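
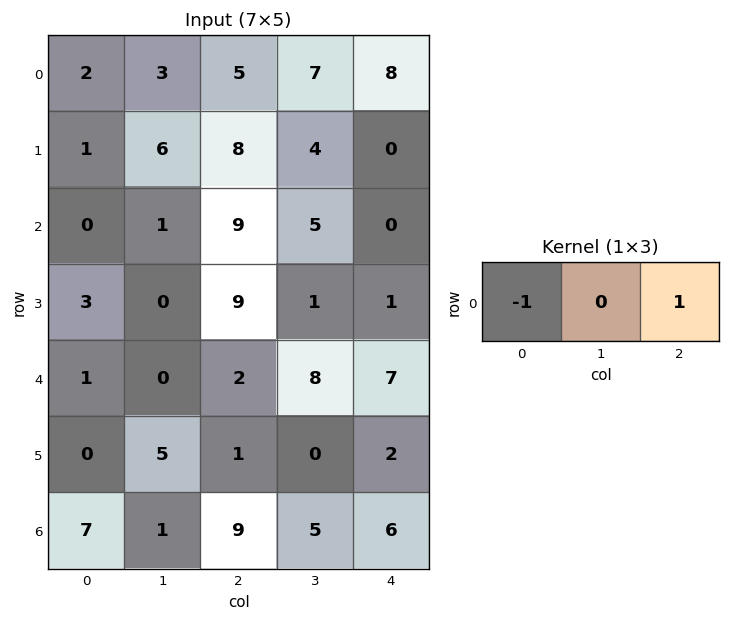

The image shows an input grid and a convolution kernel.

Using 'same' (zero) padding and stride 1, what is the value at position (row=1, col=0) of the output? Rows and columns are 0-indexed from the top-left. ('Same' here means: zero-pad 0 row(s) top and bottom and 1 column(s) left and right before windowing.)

6

The receptive field on the zero-padded input at this output position is [0 1 6]. Elementwise product with the kernel and sum: 0·-1 + 6·1.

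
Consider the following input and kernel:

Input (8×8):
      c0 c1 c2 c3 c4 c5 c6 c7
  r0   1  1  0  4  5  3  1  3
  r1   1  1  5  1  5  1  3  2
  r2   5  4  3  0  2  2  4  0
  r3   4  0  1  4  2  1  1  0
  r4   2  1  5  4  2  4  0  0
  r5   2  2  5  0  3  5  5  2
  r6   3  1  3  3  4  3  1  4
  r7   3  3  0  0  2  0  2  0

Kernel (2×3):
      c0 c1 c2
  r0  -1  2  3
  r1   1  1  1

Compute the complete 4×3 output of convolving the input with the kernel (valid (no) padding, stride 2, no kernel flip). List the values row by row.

Output[0,0]: The receptive field on the input at this output position is [1 1 0 / 1 1 5]. Elementwise product with the kernel and sum: 1·-1 + 1·2 + 0·3 + 1·1 + 1·1 + 5·1.

8 34 13
17 10 18
24 17 19
14 17 9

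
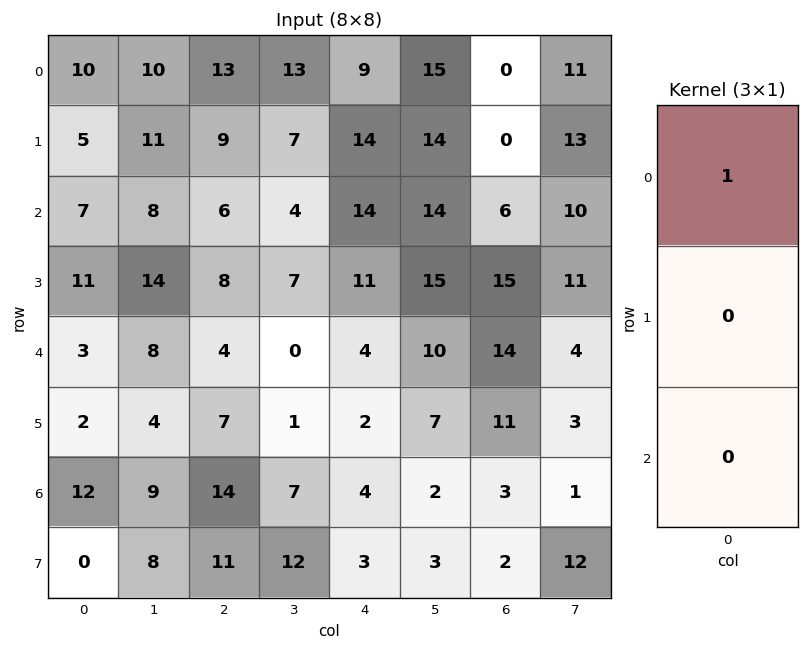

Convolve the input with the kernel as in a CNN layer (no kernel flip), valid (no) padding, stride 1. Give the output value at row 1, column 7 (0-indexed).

The receptive field on the input at this output position is [13 / 10 / 11]. Elementwise product with the kernel and sum: 13·1.

13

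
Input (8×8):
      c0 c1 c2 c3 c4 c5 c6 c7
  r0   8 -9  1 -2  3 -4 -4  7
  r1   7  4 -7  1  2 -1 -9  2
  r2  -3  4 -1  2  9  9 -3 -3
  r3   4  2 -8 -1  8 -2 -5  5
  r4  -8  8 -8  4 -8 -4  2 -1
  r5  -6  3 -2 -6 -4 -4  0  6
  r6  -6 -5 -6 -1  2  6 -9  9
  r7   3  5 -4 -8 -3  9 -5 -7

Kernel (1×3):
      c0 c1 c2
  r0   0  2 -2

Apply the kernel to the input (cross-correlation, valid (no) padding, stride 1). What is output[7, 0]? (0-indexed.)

18

The receptive field on the input at this output position is [3 5 -4]. Elementwise product with the kernel and sum: 5·2 + -4·-2.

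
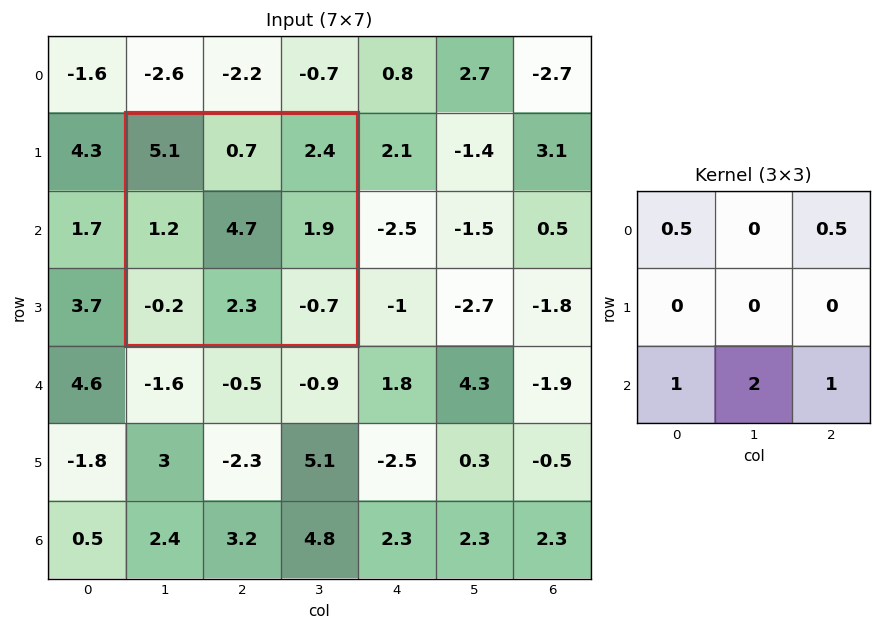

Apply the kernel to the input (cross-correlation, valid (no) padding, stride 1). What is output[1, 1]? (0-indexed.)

The receptive field on the input at this output position is [5.1 0.7 2.4 / 1.2 4.7 1.9 / -0.2 2.3 -0.7]. Elementwise product with the kernel and sum: 5.1·0.5 + 2.4·0.5 + -0.2·1 + 2.3·2 + -0.7·1.

7.45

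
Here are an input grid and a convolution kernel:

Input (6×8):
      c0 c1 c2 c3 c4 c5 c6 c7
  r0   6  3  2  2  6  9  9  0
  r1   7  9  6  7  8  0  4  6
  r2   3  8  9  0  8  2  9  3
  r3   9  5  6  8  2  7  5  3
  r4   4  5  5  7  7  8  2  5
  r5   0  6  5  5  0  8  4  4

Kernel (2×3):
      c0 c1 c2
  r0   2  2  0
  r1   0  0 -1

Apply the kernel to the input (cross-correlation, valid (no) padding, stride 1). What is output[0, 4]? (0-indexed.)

The receptive field on the input at this output position is [6 9 9 / 8 0 4]. Elementwise product with the kernel and sum: 6·2 + 9·2 + 4·-1.

26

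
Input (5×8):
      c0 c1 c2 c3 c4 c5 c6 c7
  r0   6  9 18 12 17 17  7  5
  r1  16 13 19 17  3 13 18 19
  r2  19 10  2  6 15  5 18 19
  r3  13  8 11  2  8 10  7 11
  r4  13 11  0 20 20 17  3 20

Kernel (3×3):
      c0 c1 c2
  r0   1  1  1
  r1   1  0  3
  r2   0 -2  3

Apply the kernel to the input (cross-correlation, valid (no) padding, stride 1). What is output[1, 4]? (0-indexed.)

The receptive field on the input at this output position is [3 13 18 / 15 5 18 / 8 10 7]. Elementwise product with the kernel and sum: 3·1 + 13·1 + 18·1 + 15·1 + 18·3 + 10·-2 + 7·3.

104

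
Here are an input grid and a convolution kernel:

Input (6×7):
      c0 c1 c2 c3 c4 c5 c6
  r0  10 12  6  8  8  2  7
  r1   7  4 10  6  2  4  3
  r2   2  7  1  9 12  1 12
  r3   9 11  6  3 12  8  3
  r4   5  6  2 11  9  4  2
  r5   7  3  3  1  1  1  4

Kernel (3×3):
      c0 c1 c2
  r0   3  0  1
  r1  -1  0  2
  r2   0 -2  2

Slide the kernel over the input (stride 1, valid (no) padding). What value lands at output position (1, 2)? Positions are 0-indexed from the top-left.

73

The receptive field on the input at this output position is [10 6 2 / 1 9 12 / 6 3 12]. Elementwise product with the kernel and sum: 10·3 + 2·1 + 1·-1 + 12·2 + 3·-2 + 12·2.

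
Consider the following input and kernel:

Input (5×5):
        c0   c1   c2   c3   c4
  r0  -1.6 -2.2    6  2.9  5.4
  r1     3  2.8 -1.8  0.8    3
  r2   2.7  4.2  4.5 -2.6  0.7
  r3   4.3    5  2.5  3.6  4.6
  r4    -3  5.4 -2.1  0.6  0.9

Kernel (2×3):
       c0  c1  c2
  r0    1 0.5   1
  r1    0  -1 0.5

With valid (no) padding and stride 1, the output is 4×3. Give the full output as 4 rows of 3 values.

Output[0,0]: The receptive field on the input at this output position is [-1.6 -2.2 6 / 3 2.8 -1.8]. Elementwise product with the kernel and sum: -1.6·1 + -2.2·0.5 + 6·1 + 2.8·-1 + -1.8·0.5.
Output[0,1]: The receptive field on the input at this output position is [-2.2 6 2.9 / 2.8 -1.8 0.8]. Elementwise product with the kernel and sum: -2.2·1 + 6·0.5 + 2.9·1 + -1.8·-1 + 0.8·0.5.

-0.4 5.9 13.55
0.65 -3.1 4.55
5.55 3.15 2.6
2.85 12.25 8.75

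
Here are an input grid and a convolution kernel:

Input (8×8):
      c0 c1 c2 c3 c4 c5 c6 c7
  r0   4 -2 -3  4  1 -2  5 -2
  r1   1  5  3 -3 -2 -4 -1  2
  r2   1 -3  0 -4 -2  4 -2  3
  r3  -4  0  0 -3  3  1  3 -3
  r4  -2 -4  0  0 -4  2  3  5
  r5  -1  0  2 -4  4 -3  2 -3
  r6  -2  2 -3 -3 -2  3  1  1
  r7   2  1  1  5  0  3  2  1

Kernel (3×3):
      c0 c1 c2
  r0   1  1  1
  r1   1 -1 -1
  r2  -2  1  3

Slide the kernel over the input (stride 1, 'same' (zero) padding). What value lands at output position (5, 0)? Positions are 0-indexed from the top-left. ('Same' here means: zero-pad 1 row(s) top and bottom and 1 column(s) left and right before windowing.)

-1

The receptive field on the zero-padded input at this output position is [0 -2 -4 / 0 -1 0 / 0 -2 2]. Elementwise product with the kernel and sum: 0·1 + -2·1 + -4·1 + 0·1 + -1·-1 + 0·-1 + 0·-2 + -2·1 + 2·3.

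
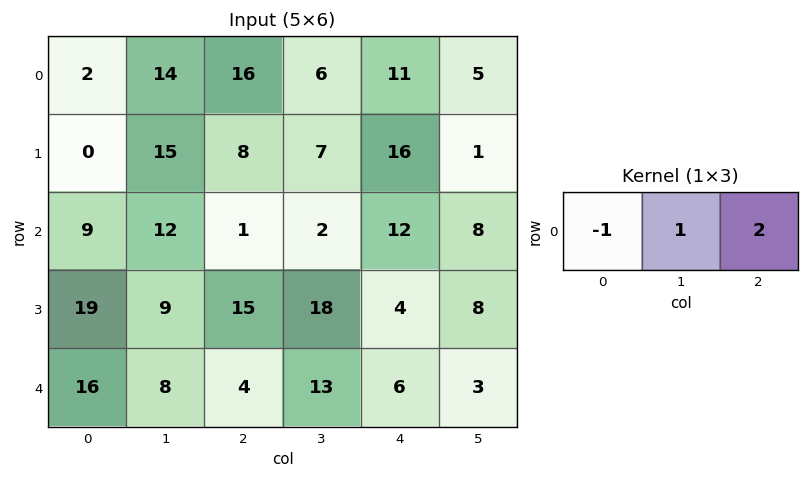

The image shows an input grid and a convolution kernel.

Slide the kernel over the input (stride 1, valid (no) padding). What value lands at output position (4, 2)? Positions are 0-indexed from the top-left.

21

The receptive field on the input at this output position is [4 13 6]. Elementwise product with the kernel and sum: 4·-1 + 13·1 + 6·2.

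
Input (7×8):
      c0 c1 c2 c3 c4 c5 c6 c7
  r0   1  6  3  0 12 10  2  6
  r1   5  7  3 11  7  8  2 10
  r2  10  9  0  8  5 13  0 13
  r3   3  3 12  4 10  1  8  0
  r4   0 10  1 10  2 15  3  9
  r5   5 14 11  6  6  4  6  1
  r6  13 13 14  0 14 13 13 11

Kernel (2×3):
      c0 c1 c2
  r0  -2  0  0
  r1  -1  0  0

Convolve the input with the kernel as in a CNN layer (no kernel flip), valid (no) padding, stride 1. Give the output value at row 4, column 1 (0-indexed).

The receptive field on the input at this output position is [10 1 10 / 14 11 6]. Elementwise product with the kernel and sum: 10·-2 + 14·-1.

-34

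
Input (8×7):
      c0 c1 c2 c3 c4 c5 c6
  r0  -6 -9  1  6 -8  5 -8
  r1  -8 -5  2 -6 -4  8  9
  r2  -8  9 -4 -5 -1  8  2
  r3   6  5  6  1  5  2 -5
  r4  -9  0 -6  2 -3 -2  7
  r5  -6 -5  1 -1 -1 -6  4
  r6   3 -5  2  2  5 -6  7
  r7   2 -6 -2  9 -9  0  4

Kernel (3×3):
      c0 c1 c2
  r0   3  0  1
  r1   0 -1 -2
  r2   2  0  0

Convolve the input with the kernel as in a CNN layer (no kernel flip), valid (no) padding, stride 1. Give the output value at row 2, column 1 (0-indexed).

The receptive field on the input at this output position is [9 -4 -5 / 5 6 1 / 0 -6 2]. Elementwise product with the kernel and sum: 9·3 + -5·1 + 6·-1 + 1·-2 + 0·2.

14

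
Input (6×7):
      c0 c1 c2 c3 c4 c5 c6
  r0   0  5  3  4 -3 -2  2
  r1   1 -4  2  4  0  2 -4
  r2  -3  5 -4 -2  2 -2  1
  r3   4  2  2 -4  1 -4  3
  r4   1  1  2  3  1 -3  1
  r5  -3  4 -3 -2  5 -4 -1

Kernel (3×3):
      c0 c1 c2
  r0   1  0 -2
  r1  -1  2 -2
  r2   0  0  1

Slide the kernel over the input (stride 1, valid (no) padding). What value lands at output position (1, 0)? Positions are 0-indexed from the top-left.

20

The receptive field on the input at this output position is [1 -4 2 / -3 5 -4 / 4 2 2]. Elementwise product with the kernel and sum: 1·1 + 2·-2 + -3·-1 + 5·2 + -4·-2 + 2·1.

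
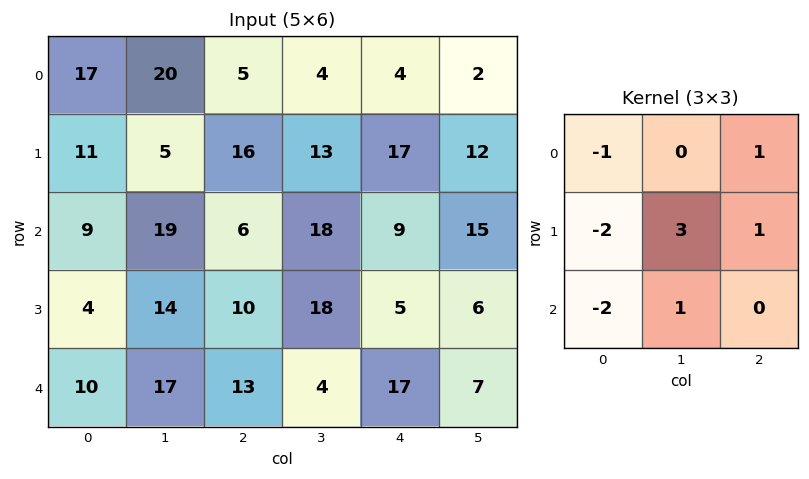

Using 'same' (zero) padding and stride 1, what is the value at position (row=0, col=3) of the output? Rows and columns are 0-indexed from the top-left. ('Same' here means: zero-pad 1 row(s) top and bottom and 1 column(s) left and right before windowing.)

-13

The receptive field on the zero-padded input at this output position is [0 0 0 / 5 4 4 / 16 13 17]. Elementwise product with the kernel and sum: 0·-1 + 0·1 + 5·-2 + 4·3 + 4·1 + 16·-2 + 13·1.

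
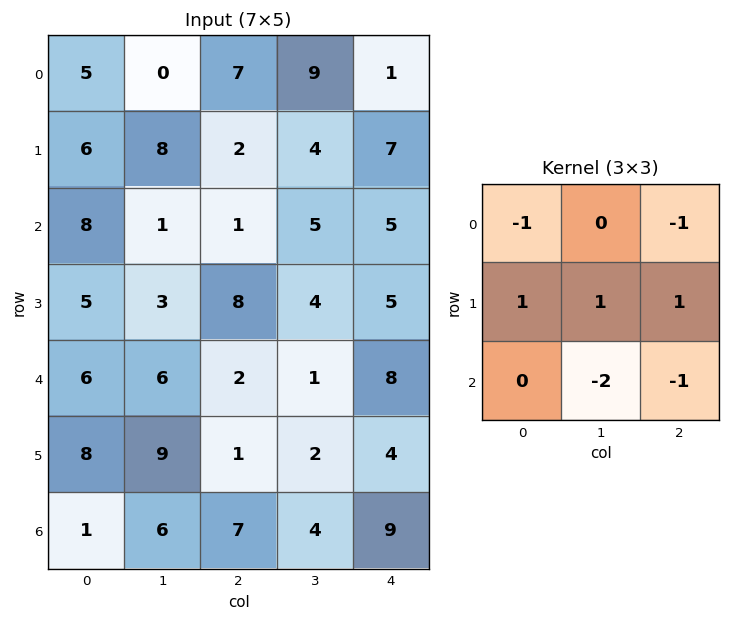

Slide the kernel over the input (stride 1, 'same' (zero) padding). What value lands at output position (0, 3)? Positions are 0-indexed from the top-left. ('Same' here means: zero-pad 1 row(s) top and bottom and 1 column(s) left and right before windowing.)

The receptive field on the zero-padded input at this output position is [0 0 0 / 7 9 1 / 2 4 7]. Elementwise product with the kernel and sum: 0·-1 + 0·-1 + 7·1 + 9·1 + 1·1 + 4·-2 + 7·-1.

2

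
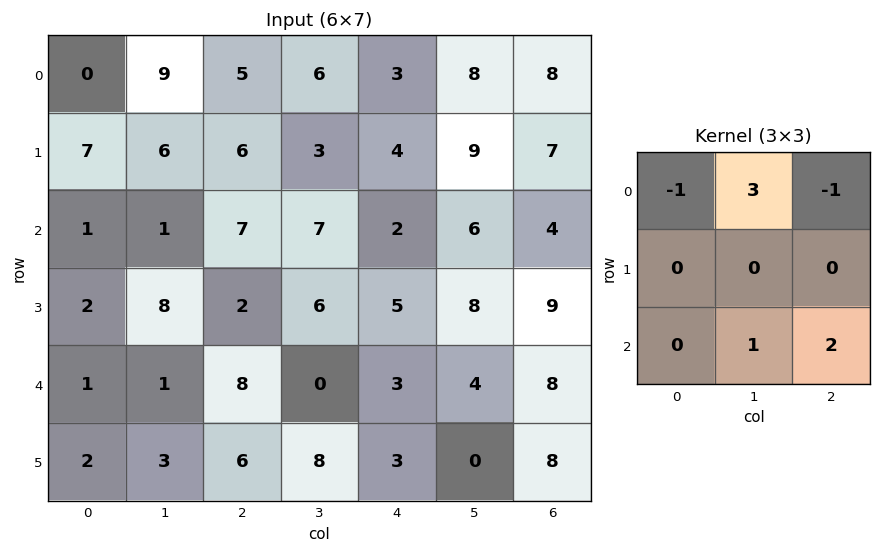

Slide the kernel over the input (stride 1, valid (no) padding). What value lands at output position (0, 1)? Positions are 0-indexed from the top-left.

21

The receptive field on the input at this output position is [9 5 6 / 6 6 3 / 1 7 7]. Elementwise product with the kernel and sum: 9·-1 + 5·3 + 6·-1 + 7·1 + 7·2.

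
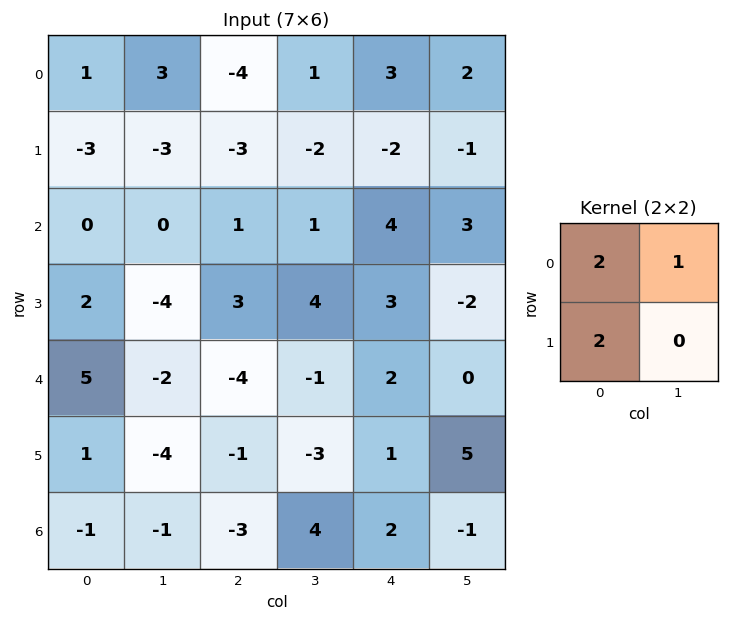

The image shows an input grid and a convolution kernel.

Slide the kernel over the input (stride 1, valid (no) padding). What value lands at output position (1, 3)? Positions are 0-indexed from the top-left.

-4

The receptive field on the input at this output position is [-2 -2 / 1 4]. Elementwise product with the kernel and sum: -2·2 + -2·1 + 1·2.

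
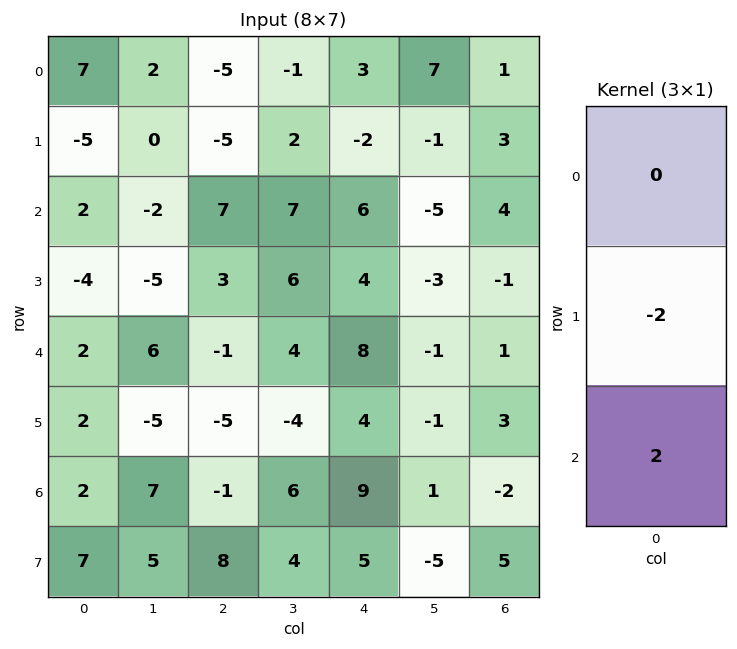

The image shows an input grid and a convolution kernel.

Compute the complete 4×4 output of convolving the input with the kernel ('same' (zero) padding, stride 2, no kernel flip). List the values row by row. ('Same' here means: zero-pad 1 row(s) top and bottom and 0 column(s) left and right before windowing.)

-24 0 -10 4
-12 -8 -4 -10
0 -8 -8 4
10 18 -8 14

Output[0,0]: The receptive field on the zero-padded input at this output position is [0 / 7 / -5]. Elementwise product with the kernel and sum: 7·-2 + -5·2.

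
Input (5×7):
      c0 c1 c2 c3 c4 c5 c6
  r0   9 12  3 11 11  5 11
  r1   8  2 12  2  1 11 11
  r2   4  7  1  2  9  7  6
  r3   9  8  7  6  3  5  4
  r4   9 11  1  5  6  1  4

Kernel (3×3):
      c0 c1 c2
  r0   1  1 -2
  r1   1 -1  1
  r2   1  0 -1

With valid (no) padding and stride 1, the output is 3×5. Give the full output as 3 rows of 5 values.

36 -10 -5 19 -2
-14 20 24 -18 -3
25 17 -16 9 8

Output[0,0]: The receptive field on the input at this output position is [9 12 3 / 8 2 12 / 4 7 1]. Elementwise product with the kernel and sum: 9·1 + 12·1 + 3·-2 + 8·1 + 2·-1 + 12·1 + 4·1 + 1·-1.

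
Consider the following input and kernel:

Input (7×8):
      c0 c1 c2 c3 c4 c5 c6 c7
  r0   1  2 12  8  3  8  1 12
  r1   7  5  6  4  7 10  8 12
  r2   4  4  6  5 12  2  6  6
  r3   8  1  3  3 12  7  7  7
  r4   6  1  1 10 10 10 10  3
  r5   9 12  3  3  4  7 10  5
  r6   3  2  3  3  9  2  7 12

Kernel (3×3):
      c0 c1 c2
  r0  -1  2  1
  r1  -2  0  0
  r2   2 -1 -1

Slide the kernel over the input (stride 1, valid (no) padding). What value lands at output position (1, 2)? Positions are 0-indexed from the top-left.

-12

The receptive field on the input at this output position is [6 4 7 / 6 5 12 / 3 3 12]. Elementwise product with the kernel and sum: 6·-1 + 4·2 + 7·1 + 6·-2 + 3·2 + 3·-1 + 12·-1.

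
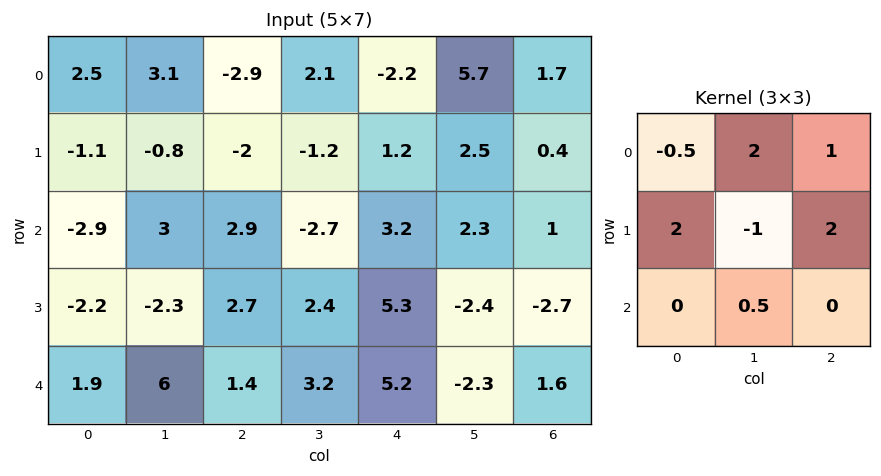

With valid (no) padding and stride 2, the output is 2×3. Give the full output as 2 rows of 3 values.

Output[0,0]: The receptive field on the input at this output position is [2.5 3.1 -2.9 / -1.1 -0.8 -2 / -2.9 3 2.9]. Elementwise product with the kernel and sum: 2.5·-0.5 + 3.1·2 + -2.9·1 + -1.1·2 + -0.8·-1 + -2·2 + 3·0.5.
Output[0,1]: The receptive field on the input at this output position is [-2.9 2.1 -2.2 / -2 -1.2 1.2 / 2.9 -2.7 3.2]. Elementwise product with the kernel and sum: -2.9·-0.5 + 2.1·2 + -2.2·1 + -2·2 + -1.2·-1 + 1.2·2 + -2.7·0.5.

-1.85 1.7 16.05
16.65 11.55 10.45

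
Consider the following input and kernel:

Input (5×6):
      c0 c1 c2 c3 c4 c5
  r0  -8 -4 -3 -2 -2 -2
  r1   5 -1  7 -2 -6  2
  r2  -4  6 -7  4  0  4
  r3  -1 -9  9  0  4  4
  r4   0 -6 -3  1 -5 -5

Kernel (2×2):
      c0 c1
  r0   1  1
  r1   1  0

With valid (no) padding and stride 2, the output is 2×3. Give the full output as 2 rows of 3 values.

-7 2 -10
1 6 8

Output[0,0]: The receptive field on the input at this output position is [-8 -4 / 5 -1]. Elementwise product with the kernel and sum: -8·1 + -4·1 + 5·1.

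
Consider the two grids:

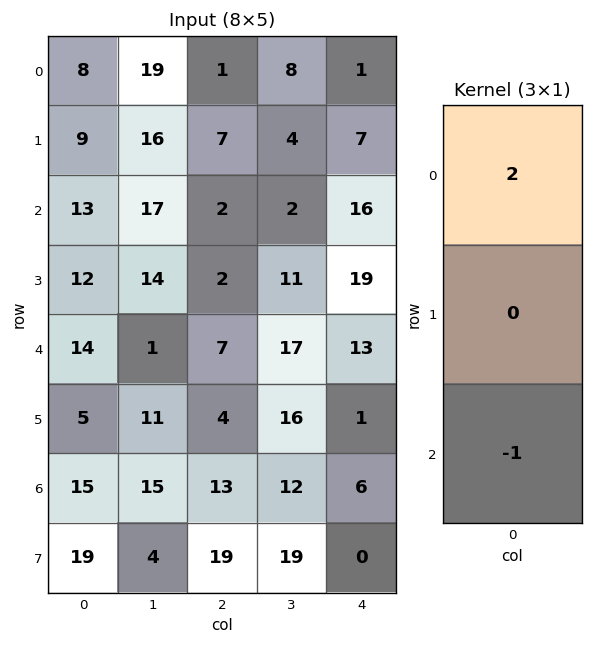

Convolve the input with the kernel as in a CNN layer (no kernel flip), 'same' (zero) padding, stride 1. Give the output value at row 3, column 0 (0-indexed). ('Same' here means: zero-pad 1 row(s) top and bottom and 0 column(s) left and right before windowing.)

The receptive field on the zero-padded input at this output position is [13 / 12 / 14]. Elementwise product with the kernel and sum: 13·2 + 14·-1.

12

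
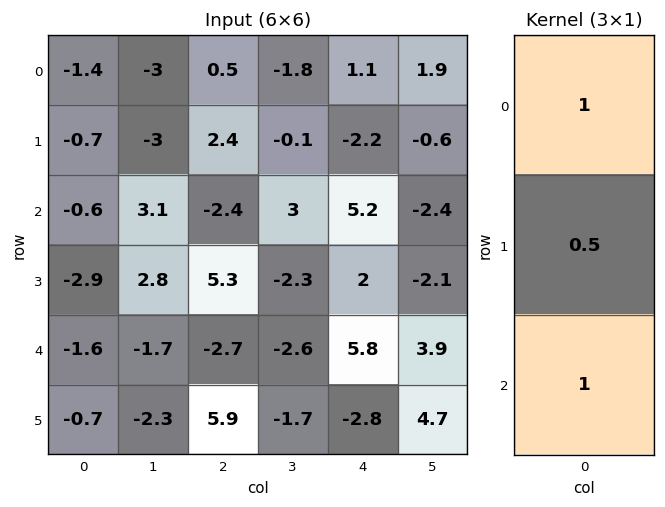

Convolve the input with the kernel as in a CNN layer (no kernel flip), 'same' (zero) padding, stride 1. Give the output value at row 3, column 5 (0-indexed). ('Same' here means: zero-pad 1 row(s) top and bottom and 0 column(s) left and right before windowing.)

0.45

The receptive field on the zero-padded input at this output position is [-2.4 / -2.1 / 3.9]. Elementwise product with the kernel and sum: -2.4·1 + -2.1·0.5 + 3.9·1.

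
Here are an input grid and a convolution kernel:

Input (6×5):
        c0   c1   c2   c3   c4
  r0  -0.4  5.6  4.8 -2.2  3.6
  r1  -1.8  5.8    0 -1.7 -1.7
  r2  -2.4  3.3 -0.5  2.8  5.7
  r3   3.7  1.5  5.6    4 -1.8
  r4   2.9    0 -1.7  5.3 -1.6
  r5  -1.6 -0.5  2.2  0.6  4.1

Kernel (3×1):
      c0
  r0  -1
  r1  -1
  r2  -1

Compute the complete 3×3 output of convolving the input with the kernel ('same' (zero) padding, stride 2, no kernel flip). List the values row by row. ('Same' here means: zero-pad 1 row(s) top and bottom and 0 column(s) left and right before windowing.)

Output[0,0]: The receptive field on the zero-padded input at this output position is [0 / -0.4 / -1.8]. Elementwise product with the kernel and sum: 0·-1 + -0.4·-1 + -1.8·-1.

2.2 -4.8 -1.9
0.5 -5.1 -2.2
-5 -6.1 -0.7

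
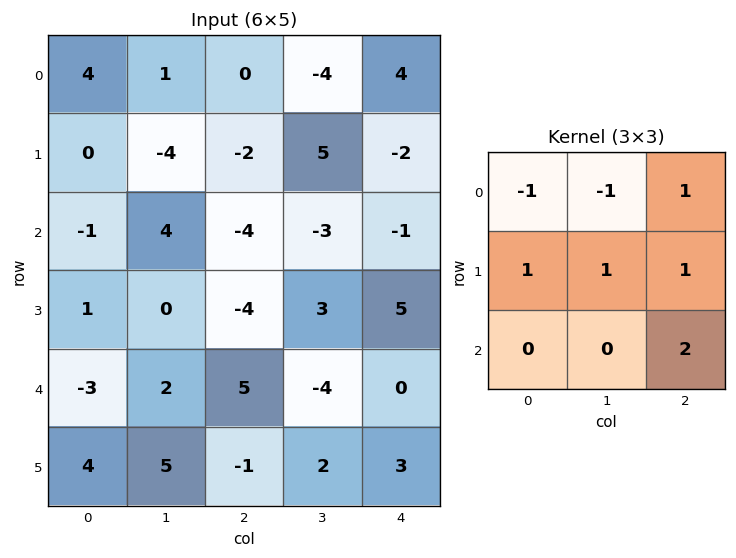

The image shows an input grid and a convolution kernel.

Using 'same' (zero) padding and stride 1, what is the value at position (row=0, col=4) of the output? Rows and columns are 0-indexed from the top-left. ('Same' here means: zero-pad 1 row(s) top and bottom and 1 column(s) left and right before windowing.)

0

The receptive field on the zero-padded input at this output position is [0 0 0 / -4 4 0 / 5 -2 0]. Elementwise product with the kernel and sum: 0·-1 + 0·-1 + 0·1 + -4·1 + 4·1 + 0·1 + 0·2.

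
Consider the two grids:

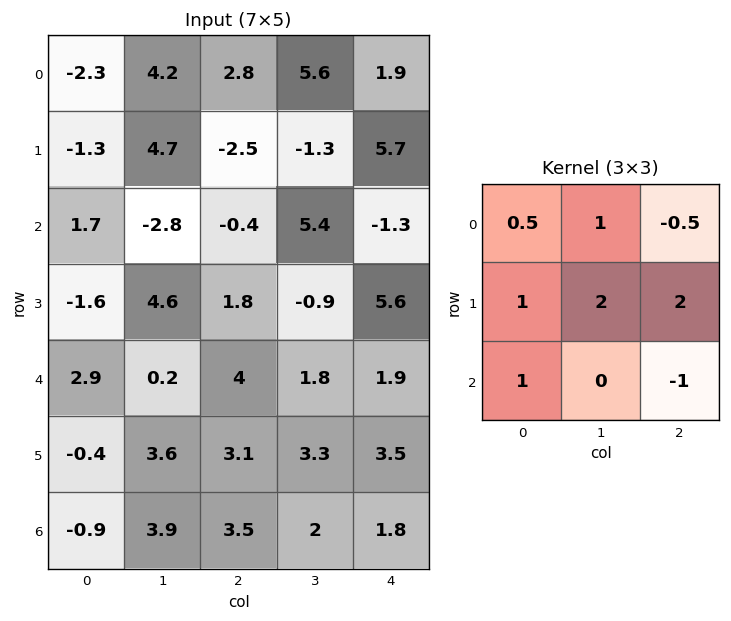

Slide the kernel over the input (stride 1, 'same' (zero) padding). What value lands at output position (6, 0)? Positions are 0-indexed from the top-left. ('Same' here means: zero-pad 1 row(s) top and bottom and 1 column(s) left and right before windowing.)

3.8

The receptive field on the zero-padded input at this output position is [0 -0.4 3.6 / 0 -0.9 3.9 / 0 0 0]. Elementwise product with the kernel and sum: 0·0.5 + -0.4·1 + 3.6·-0.5 + 0·1 + -0.9·2 + 3.9·2 + 0·1 + 0·-1.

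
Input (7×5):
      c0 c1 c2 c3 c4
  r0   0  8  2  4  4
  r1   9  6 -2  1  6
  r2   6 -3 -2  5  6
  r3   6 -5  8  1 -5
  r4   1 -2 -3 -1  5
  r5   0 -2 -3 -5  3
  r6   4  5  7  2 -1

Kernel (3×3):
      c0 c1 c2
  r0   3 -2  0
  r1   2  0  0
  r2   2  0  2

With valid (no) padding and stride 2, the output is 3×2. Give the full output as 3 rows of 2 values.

Output[0,0]: The receptive field on the input at this output position is [0 8 2 / 9 6 -2 / 6 -3 -2]. Elementwise product with the kernel and sum: 0·3 + 8·-2 + 9·2 + 6·2 + -2·2.
Output[0,1]: The receptive field on the input at this output position is [2 4 4 / -2 1 6 / -2 5 6]. Elementwise product with the kernel and sum: 2·3 + 4·-2 + -2·2 + -2·2 + 6·2.

10 2
32 4
29 -1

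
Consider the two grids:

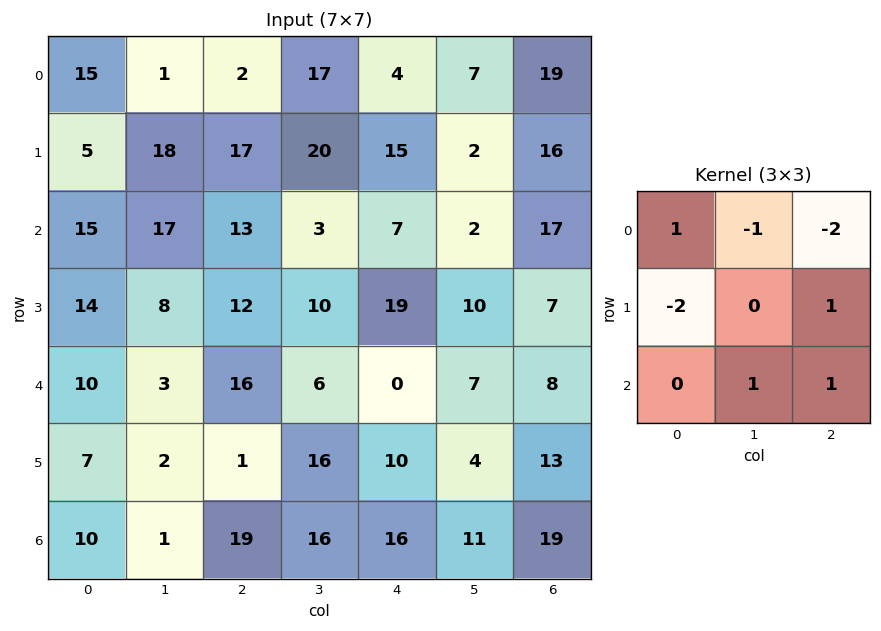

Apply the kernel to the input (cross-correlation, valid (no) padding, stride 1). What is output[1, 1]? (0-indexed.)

-48

The receptive field on the input at this output position is [18 17 20 / 17 13 3 / 8 12 10]. Elementwise product with the kernel and sum: 18·1 + 17·-1 + 20·-2 + 17·-2 + 3·1 + 12·1 + 10·1.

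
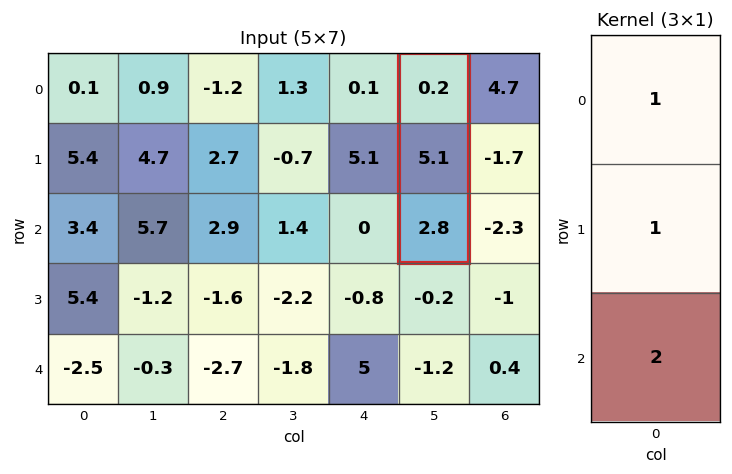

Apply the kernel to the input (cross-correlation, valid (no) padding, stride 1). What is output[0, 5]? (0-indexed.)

10.9

The receptive field on the input at this output position is [0.2 / 5.1 / 2.8]. Elementwise product with the kernel and sum: 0.2·1 + 5.1·1 + 2.8·2.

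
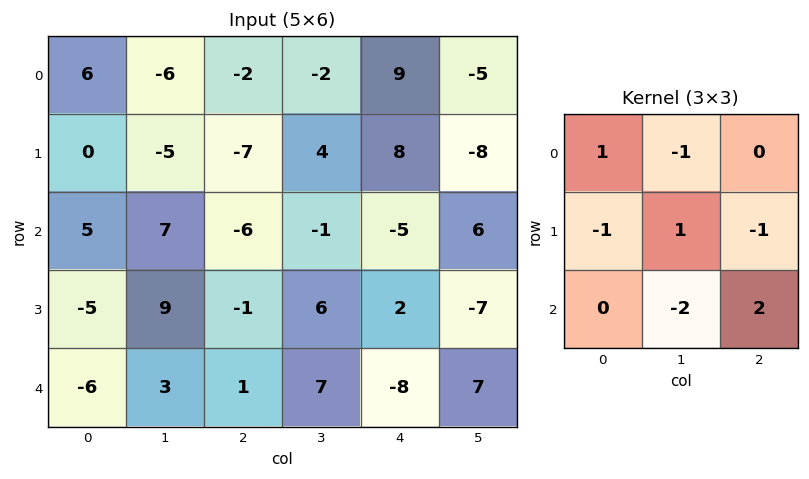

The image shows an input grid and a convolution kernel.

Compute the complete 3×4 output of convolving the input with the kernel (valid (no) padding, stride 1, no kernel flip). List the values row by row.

-12 0 -5 23
-7 4 -9 -32
9 9 -30 37

Output[0,0]: The receptive field on the input at this output position is [6 -6 -2 / 0 -5 -7 / 5 7 -6]. Elementwise product with the kernel and sum: 6·1 + -6·-1 + 0·-1 + -5·1 + -7·-1 + 7·-2 + -6·2.
Output[0,1]: The receptive field on the input at this output position is [-6 -2 -2 / -5 -7 4 / 7 -6 -1]. Elementwise product with the kernel and sum: -6·1 + -2·-1 + -5·-1 + -7·1 + 4·-1 + -6·-2 + -1·2.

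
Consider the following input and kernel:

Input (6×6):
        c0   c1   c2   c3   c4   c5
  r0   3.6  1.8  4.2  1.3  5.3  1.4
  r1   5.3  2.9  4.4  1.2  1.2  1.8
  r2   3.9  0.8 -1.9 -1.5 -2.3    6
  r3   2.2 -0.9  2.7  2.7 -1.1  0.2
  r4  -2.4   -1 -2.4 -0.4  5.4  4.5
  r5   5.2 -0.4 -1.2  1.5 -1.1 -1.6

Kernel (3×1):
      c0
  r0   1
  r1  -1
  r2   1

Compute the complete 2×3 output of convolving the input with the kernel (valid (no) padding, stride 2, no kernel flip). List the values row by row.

Output[0,0]: The receptive field on the input at this output position is [3.6 / 5.3 / 3.9]. Elementwise product with the kernel and sum: 3.6·1 + 5.3·-1 + 3.9·1.

2.2 -2.1 1.8
-0.7 -7 4.2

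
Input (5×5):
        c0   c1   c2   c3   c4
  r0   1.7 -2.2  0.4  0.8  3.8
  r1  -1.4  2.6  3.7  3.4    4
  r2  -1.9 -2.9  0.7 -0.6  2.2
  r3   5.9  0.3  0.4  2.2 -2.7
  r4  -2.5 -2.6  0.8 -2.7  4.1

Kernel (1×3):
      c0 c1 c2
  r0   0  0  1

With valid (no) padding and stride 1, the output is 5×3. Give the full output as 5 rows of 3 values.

Output[0,0]: The receptive field on the input at this output position is [1.7 -2.2 0.4]. Elementwise product with the kernel and sum: 0.4·1.

0.4 0.8 3.8
3.7 3.4 4
0.7 -0.6 2.2
0.4 2.2 -2.7
0.8 -2.7 4.1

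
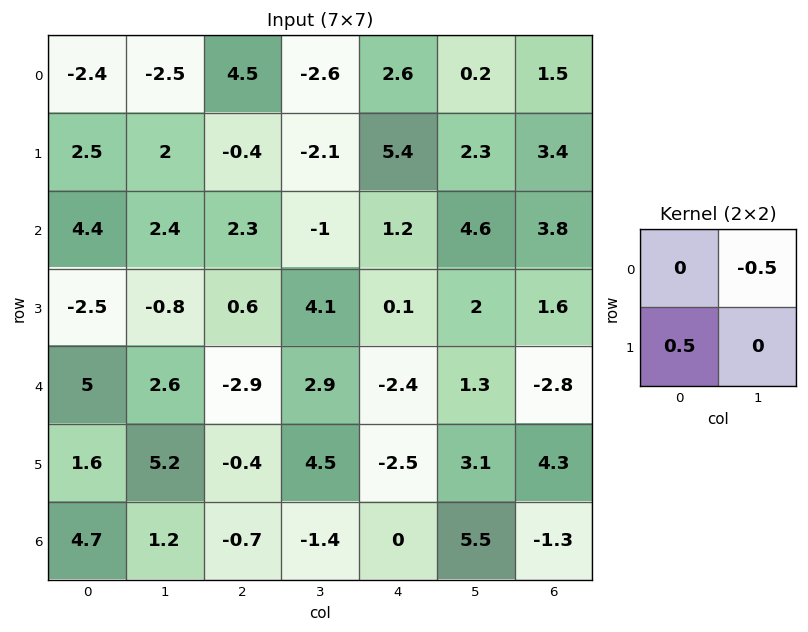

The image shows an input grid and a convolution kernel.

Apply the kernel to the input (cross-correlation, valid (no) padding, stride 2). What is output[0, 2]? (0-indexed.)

The receptive field on the input at this output position is [2.6 0.2 / 5.4 2.3]. Elementwise product with the kernel and sum: 0.2·-0.5 + 5.4·0.5.

2.6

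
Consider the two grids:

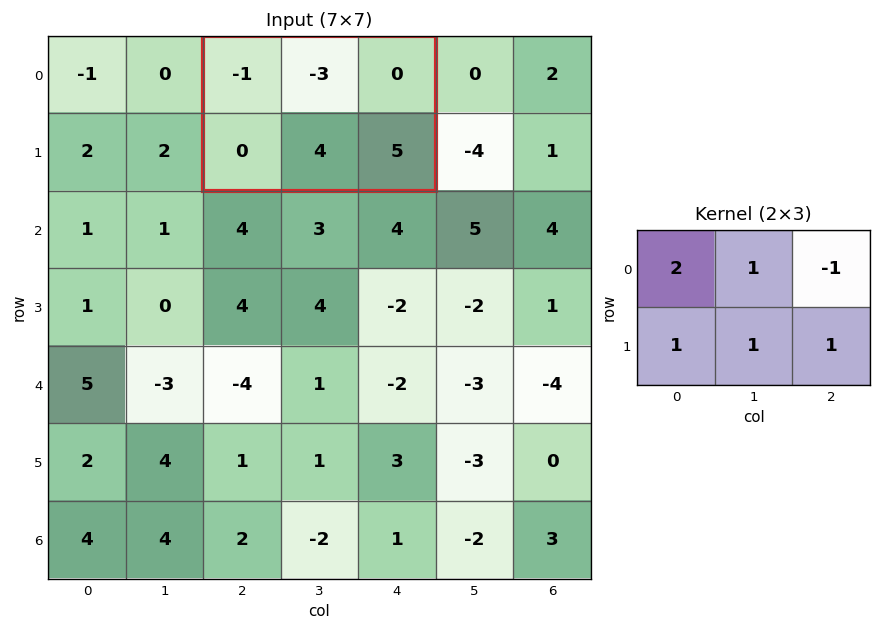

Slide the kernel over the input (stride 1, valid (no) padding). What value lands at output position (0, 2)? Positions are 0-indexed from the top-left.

The receptive field on the input at this output position is [-1 -3 0 / 0 4 5]. Elementwise product with the kernel and sum: -1·2 + -3·1 + 0·-1 + 0·1 + 4·1 + 5·1.

4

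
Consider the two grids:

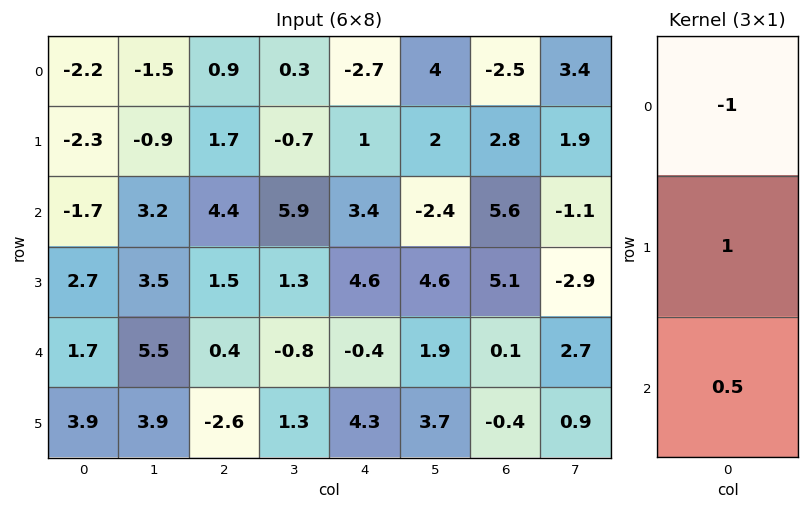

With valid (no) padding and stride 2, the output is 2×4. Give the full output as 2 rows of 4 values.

Output[0,0]: The receptive field on the input at this output position is [-2.2 / -2.3 / -1.7]. Elementwise product with the kernel and sum: -2.2·-1 + -2.3·1 + -1.7·0.5.
Output[0,1]: The receptive field on the input at this output position is [0.9 / 1.7 / 4.4]. Elementwise product with the kernel and sum: 0.9·-1 + 1.7·1 + 4.4·0.5.

-0.95 3 5.4 8.1
5.25 -2.7 1 -0.45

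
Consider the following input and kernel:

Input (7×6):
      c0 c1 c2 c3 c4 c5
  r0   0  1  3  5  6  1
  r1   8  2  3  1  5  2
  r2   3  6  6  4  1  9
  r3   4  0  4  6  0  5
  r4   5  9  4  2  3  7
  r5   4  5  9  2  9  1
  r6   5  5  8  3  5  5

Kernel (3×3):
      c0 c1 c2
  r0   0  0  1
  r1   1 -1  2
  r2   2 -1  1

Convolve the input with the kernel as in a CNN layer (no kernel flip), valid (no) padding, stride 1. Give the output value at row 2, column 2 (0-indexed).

The receptive field on the input at this output position is [6 4 1 / 4 6 0 / 4 2 3]. Elementwise product with the kernel and sum: 1·1 + 4·1 + 6·-1 + 0·2 + 4·2 + 2·-1 + 3·1.

8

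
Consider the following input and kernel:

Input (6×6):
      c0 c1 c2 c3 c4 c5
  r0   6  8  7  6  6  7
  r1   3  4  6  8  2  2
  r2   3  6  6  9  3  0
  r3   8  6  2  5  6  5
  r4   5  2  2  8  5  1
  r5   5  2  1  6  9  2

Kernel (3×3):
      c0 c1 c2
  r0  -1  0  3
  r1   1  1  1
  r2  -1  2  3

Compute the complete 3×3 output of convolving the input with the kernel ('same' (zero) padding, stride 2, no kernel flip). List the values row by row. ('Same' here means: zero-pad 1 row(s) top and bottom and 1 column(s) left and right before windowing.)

Output[0,0]: The receptive field on the zero-padded input at this output position is [0 0 0 / 0 6 8 / 0 3 4]. Elementwise product with the kernel and sum: 0·-1 + 0·3 + 0·1 + 6·1 + 8·1 + 0·-1 + 3·2 + 4·3.
Output[0,1]: The receptive field on the zero-padded input at this output position is [0 0 0 / 8 7 6 / 4 6 8]. Elementwise product with the kernel and sum: 0·-1 + 0·3 + 8·1 + 7·1 + 6·1 + 4·-1 + 6·2 + 8·3.

32 53 21
55 54 32
41 39 42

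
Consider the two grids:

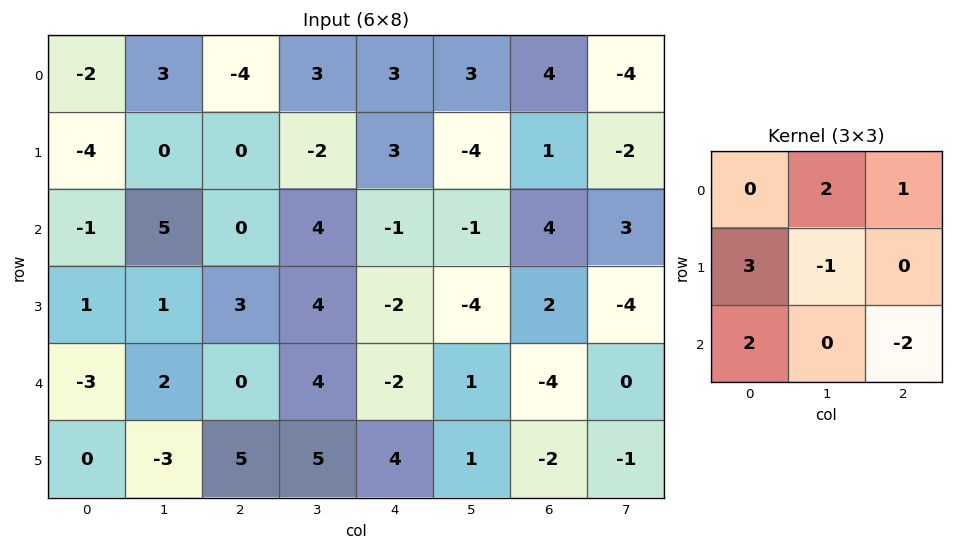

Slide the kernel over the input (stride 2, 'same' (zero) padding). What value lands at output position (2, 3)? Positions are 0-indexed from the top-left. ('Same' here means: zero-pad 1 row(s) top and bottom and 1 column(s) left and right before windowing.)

11

The receptive field on the zero-padded input at this output position is [-4 2 -4 / 1 -4 0 / 1 -2 -1]. Elementwise product with the kernel and sum: 2·2 + -4·1 + 1·3 + -4·-1 + 1·2 + -1·-2.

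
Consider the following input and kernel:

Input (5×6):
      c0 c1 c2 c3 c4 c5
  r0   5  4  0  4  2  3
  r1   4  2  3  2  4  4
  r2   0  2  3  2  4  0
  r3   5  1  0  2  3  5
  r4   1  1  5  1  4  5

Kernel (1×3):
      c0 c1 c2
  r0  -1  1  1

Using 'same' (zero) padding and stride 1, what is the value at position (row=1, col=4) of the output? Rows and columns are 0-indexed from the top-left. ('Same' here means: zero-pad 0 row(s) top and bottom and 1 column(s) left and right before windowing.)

The receptive field on the zero-padded input at this output position is [2 4 4]. Elementwise product with the kernel and sum: 2·-1 + 4·1 + 4·1.

6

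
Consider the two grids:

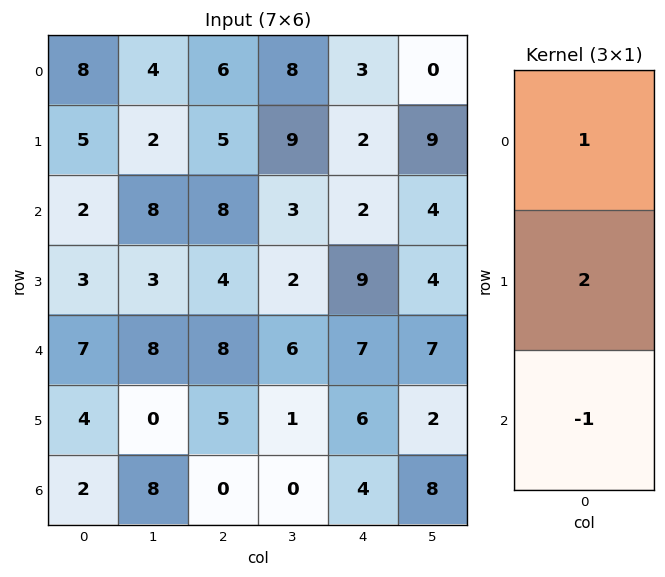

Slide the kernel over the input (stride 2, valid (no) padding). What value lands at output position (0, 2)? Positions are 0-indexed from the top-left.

The receptive field on the input at this output position is [3 / 2 / 2]. Elementwise product with the kernel and sum: 3·1 + 2·2 + 2·-1.

5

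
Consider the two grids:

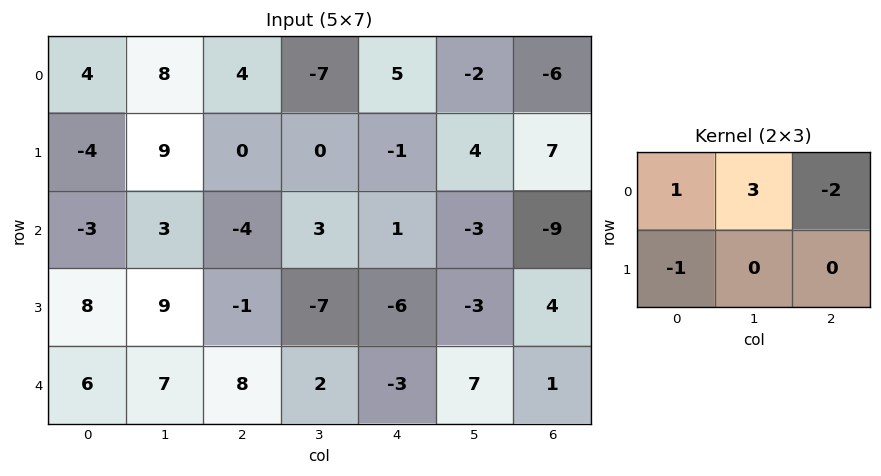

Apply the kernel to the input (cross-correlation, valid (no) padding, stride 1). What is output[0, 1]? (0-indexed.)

25

The receptive field on the input at this output position is [8 4 -7 / 9 0 0]. Elementwise product with the kernel and sum: 8·1 + 4·3 + -7·-2 + 9·-1.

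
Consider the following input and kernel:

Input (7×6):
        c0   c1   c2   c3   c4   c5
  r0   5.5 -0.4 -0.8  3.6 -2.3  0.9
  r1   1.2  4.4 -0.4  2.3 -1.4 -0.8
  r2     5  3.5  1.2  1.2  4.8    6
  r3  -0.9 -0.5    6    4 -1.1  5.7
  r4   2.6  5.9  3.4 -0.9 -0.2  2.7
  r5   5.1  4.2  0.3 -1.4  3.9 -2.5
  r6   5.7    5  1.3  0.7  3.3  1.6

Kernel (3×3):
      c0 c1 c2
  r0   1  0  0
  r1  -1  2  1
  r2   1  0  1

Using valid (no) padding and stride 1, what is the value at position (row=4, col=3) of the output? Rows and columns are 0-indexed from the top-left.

The receptive field on the input at this output position is [-0.9 -0.2 2.7 / -1.4 3.9 -2.5 / 0.7 3.3 1.6]. Elementwise product with the kernel and sum: -0.9·1 + -1.4·-1 + 3.9·2 + -2.5·1 + 0.7·1 + 1.6·1.

8.1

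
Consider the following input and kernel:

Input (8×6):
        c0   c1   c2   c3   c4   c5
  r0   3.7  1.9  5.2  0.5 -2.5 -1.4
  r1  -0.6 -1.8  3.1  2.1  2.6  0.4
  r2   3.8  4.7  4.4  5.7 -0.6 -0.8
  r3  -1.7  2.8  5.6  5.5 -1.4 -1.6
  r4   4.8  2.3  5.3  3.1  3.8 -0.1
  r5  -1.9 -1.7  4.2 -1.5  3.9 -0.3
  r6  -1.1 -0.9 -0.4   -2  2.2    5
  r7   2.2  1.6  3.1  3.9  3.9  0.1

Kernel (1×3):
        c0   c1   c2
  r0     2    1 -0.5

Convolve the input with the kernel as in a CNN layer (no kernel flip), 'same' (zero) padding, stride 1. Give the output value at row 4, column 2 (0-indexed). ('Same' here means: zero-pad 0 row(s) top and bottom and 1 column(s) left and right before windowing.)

8.35

The receptive field on the zero-padded input at this output position is [2.3 5.3 3.1]. Elementwise product with the kernel and sum: 2.3·2 + 5.3·1 + 3.1·-0.5.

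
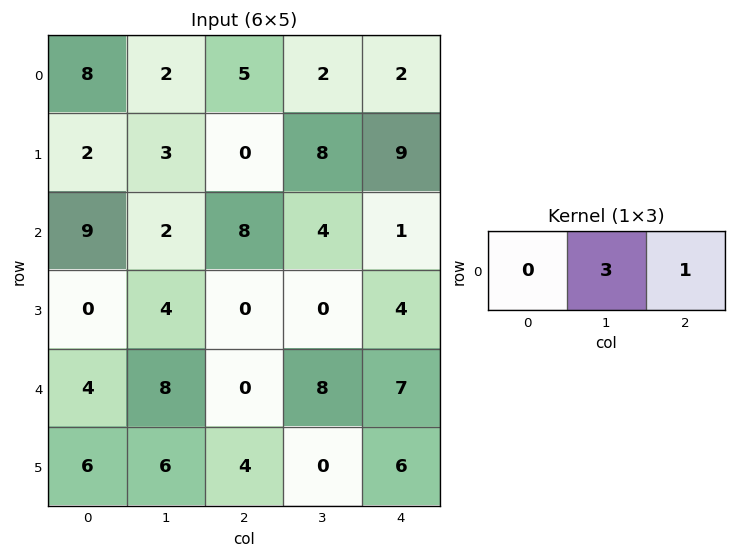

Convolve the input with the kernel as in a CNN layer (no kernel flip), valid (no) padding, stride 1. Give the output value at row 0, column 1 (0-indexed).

17

The receptive field on the input at this output position is [2 5 2]. Elementwise product with the kernel and sum: 5·3 + 2·1.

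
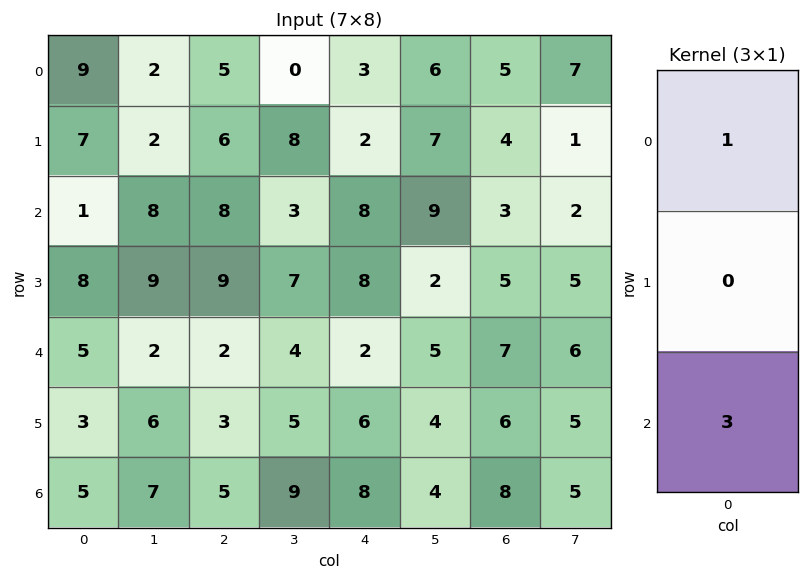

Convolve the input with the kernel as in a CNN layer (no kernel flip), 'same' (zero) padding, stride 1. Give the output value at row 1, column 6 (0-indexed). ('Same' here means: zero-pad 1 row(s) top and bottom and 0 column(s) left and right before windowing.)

The receptive field on the zero-padded input at this output position is [5 / 4 / 3]. Elementwise product with the kernel and sum: 5·1 + 3·3.

14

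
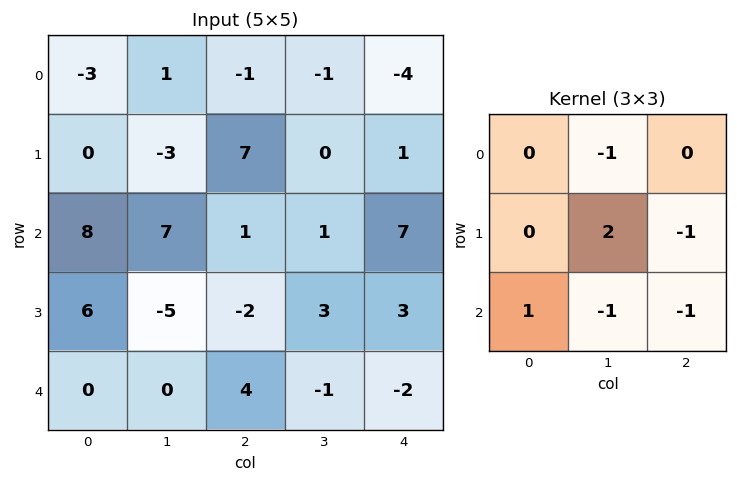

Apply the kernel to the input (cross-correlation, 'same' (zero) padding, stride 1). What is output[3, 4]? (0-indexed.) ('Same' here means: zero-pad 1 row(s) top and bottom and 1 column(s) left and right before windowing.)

0

The receptive field on the zero-padded input at this output position is [1 7 0 / 3 3 0 / -1 -2 0]. Elementwise product with the kernel and sum: 7·-1 + 3·2 + 0·-1 + -1·1 + -2·-1 + 0·-1.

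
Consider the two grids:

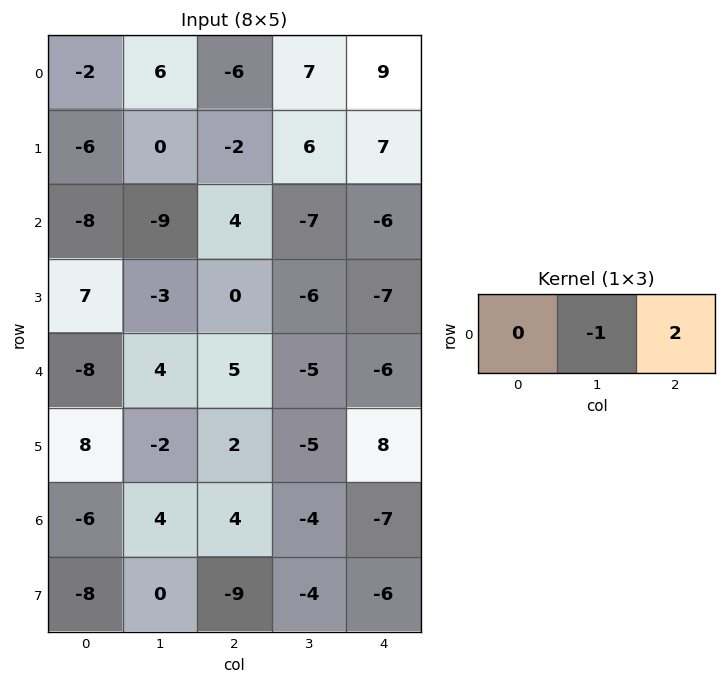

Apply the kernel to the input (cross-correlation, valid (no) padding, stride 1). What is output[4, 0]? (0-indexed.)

6

The receptive field on the input at this output position is [-8 4 5]. Elementwise product with the kernel and sum: 4·-1 + 5·2.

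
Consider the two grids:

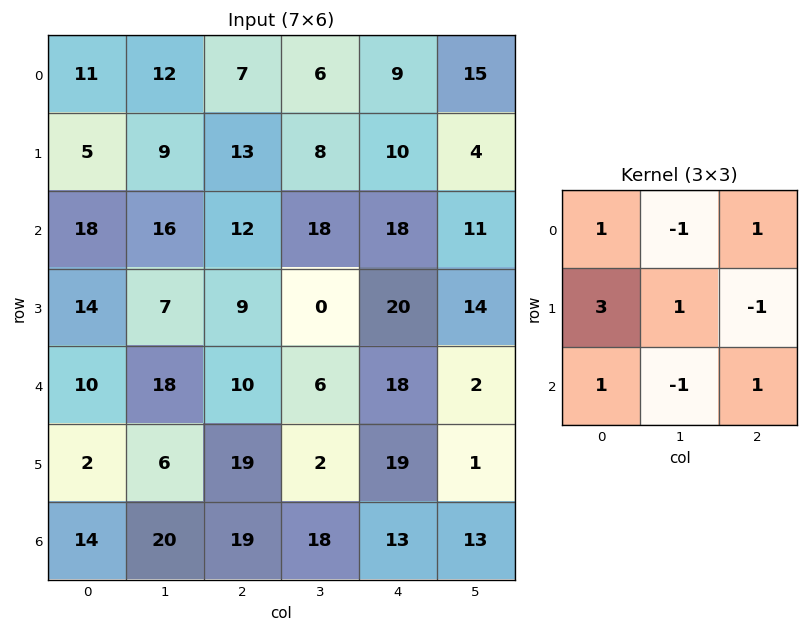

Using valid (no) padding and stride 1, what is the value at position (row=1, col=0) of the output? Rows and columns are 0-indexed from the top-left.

83

The receptive field on the input at this output position is [5 9 13 / 18 16 12 / 14 7 9]. Elementwise product with the kernel and sum: 5·1 + 9·-1 + 13·1 + 18·3 + 16·1 + 12·-1 + 14·1 + 7·-1 + 9·1.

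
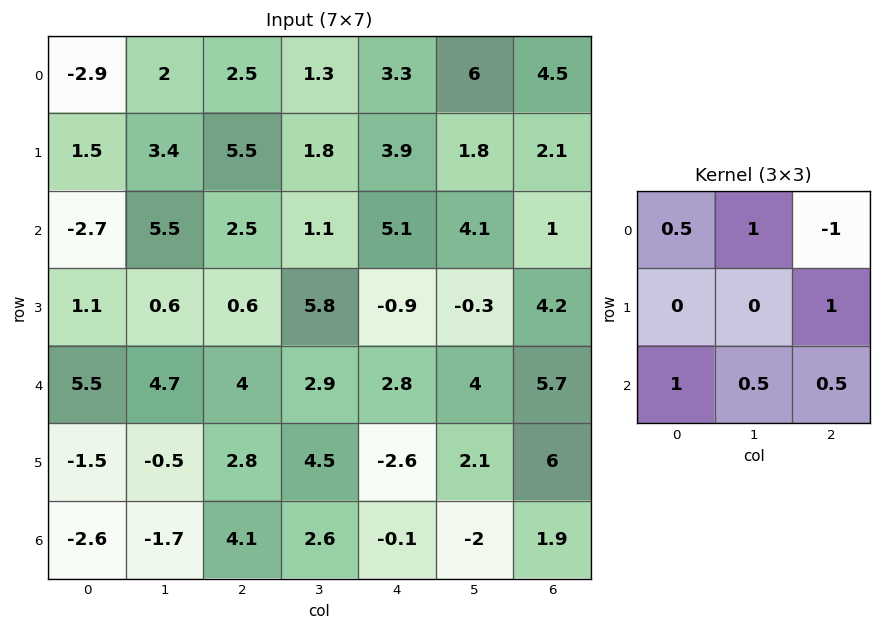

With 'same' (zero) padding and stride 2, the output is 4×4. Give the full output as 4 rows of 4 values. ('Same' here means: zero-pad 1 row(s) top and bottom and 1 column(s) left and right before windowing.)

4.45 8.35 10.65 2.85
4.45 10.3 12.3 4.8
4.2 1.15 10.55 9.15
-2.7 0.65 -4.45 7.05

Output[0,0]: The receptive field on the zero-padded input at this output position is [0 0 0 / 0 -2.9 2 / 0 1.5 3.4]. Elementwise product with the kernel and sum: 0·0.5 + 0·1 + 0·-1 + 2·1 + 0·1 + 1.5·0.5 + 3.4·0.5.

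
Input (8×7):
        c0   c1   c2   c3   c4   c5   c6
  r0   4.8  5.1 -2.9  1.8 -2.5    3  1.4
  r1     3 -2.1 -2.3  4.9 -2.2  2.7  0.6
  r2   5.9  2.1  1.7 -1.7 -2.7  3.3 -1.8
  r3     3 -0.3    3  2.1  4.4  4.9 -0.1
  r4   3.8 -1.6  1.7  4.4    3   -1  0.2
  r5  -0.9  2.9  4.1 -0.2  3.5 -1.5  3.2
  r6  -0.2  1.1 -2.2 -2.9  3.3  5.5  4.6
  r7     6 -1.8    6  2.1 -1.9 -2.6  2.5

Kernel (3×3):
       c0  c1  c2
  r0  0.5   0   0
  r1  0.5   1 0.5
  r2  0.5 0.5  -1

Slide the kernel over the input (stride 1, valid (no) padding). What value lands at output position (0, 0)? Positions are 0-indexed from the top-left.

The receptive field on the input at this output position is [4.8 5.1 -2.9 / 3 -2.1 -2.3 / 5.9 2.1 1.7]. Elementwise product with the kernel and sum: 4.8·0.5 + 3·0.5 + -2.1·1 + -2.3·0.5 + 5.9·0.5 + 2.1·0.5 + 1.7·-1.

2.95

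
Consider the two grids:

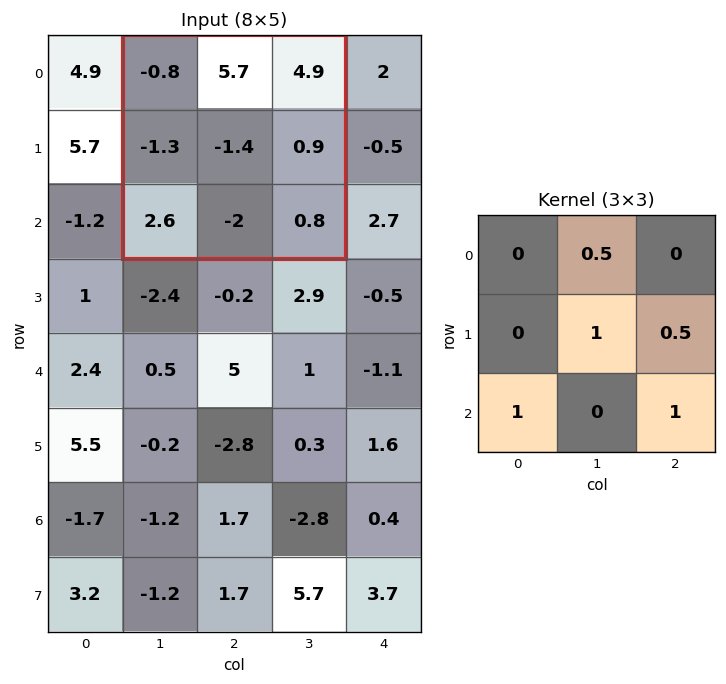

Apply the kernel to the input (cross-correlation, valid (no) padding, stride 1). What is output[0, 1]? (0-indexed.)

5.3

The receptive field on the input at this output position is [-0.8 5.7 4.9 / -1.3 -1.4 0.9 / 2.6 -2 0.8]. Elementwise product with the kernel and sum: 5.7·0.5 + -1.4·1 + 0.9·0.5 + 2.6·1 + 0.8·1.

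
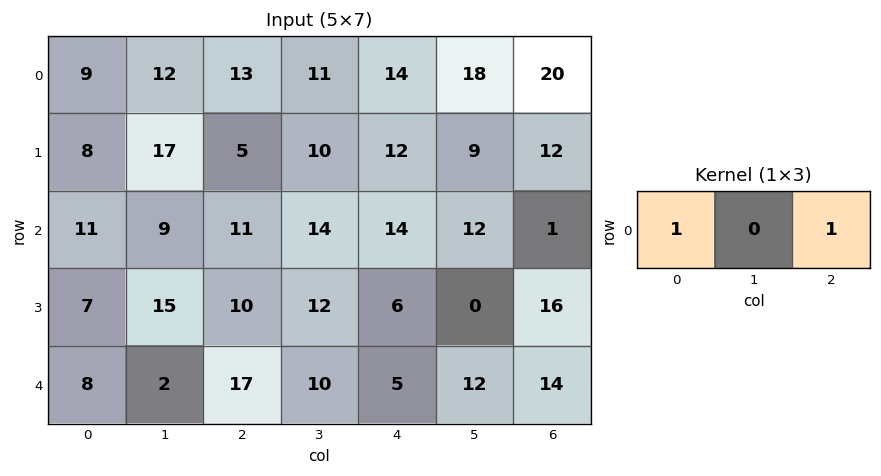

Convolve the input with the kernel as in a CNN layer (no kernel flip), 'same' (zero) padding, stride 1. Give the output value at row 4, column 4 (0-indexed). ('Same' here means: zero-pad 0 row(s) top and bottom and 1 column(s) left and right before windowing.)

The receptive field on the zero-padded input at this output position is [10 5 12]. Elementwise product with the kernel and sum: 10·1 + 12·1.

22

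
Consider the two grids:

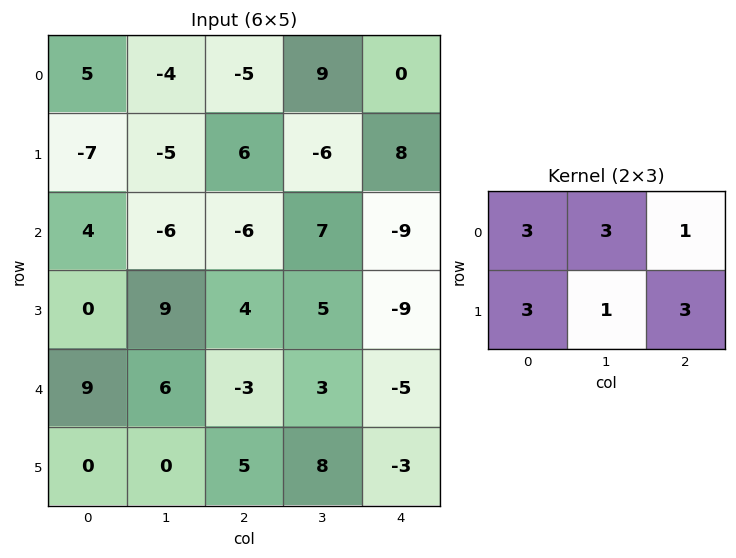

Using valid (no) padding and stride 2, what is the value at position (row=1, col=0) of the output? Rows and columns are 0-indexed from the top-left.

The receptive field on the input at this output position is [4 -6 -6 / 0 9 4]. Elementwise product with the kernel and sum: 4·3 + -6·3 + -6·1 + 0·3 + 9·1 + 4·3.

9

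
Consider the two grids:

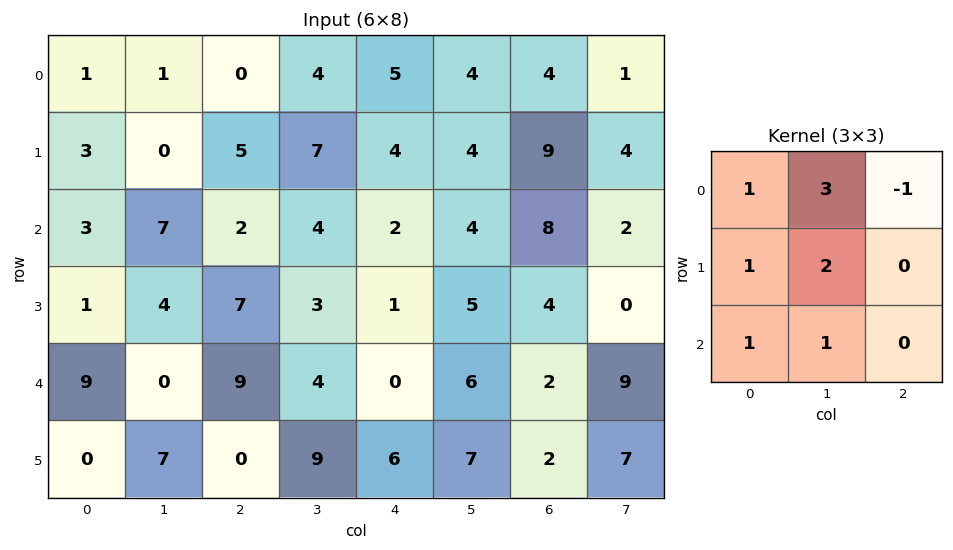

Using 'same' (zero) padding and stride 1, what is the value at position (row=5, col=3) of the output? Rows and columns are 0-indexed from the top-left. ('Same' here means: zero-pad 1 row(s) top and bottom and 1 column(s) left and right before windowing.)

39

The receptive field on the zero-padded input at this output position is [9 4 0 / 0 9 6 / 0 0 0]. Elementwise product with the kernel and sum: 9·1 + 4·3 + 0·-1 + 0·1 + 9·2 + 0·1 + 0·1.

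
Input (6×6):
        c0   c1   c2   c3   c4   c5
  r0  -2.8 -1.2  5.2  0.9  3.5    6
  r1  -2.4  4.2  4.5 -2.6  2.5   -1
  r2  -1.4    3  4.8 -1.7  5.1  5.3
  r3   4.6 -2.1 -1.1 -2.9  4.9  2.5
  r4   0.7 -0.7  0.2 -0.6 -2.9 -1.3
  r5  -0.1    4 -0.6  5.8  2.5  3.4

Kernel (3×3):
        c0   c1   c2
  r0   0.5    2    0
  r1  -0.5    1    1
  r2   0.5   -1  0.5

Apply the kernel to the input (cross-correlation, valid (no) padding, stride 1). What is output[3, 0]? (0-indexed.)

-7.1

The receptive field on the input at this output position is [4.6 -2.1 -1.1 / 0.7 -0.7 0.2 / -0.1 4 -0.6]. Elementwise product with the kernel and sum: 4.6·0.5 + -2.1·2 + 0.7·-0.5 + -0.7·1 + 0.2·1 + -0.1·0.5 + 4·-1 + -0.6·0.5.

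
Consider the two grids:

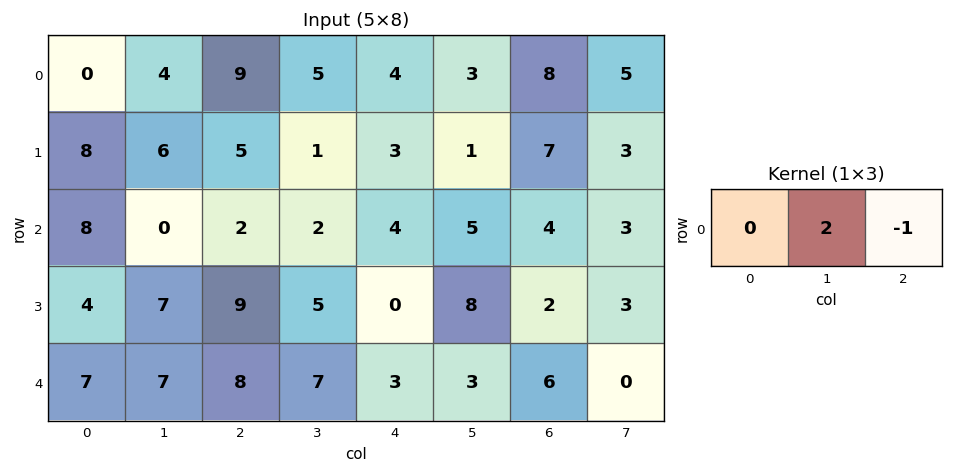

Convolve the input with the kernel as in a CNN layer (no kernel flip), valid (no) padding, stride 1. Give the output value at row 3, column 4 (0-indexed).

The receptive field on the input at this output position is [0 8 2]. Elementwise product with the kernel and sum: 8·2 + 2·-1.

14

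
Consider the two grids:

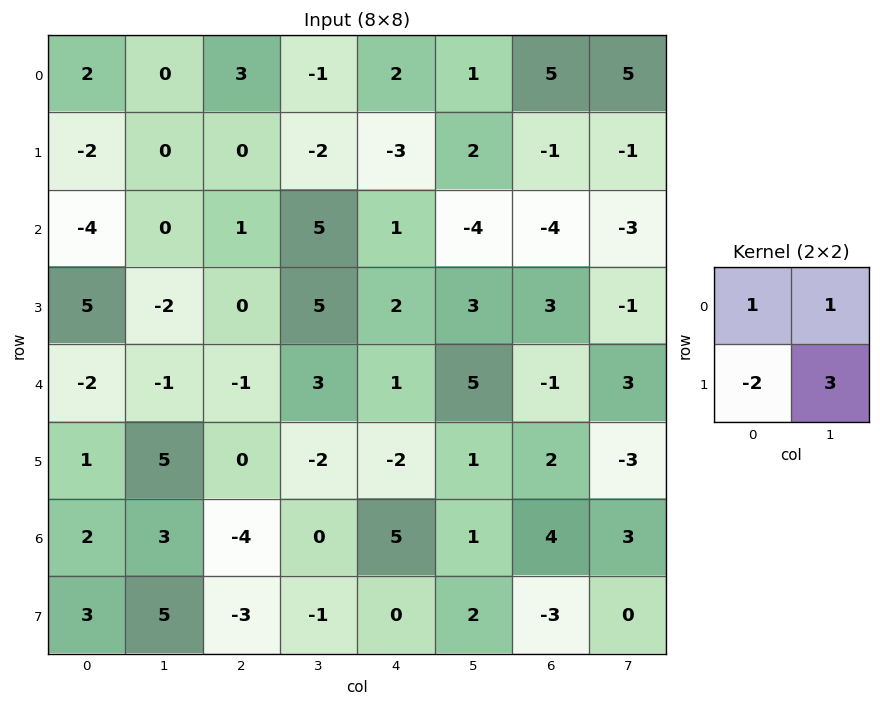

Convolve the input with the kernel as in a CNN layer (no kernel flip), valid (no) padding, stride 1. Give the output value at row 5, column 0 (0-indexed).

11

The receptive field on the input at this output position is [1 5 / 2 3]. Elementwise product with the kernel and sum: 1·1 + 5·1 + 2·-2 + 3·3.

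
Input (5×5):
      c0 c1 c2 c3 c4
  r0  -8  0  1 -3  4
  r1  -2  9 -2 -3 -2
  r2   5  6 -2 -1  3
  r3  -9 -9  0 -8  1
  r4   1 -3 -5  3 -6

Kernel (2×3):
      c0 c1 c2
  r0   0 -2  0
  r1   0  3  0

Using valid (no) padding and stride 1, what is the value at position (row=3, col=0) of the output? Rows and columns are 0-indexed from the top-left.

The receptive field on the input at this output position is [-9 -9 0 / 1 -3 -5]. Elementwise product with the kernel and sum: -9·-2 + -3·3.

9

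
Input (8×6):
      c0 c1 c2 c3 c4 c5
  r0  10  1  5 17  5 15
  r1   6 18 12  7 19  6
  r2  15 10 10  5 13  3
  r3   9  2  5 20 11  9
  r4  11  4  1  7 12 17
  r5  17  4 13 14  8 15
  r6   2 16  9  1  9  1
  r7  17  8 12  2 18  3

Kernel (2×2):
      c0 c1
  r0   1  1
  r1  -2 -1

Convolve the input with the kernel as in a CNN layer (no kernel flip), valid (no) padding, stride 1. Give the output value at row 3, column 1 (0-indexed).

The receptive field on the input at this output position is [2 5 / 4 1]. Elementwise product with the kernel and sum: 2·1 + 5·1 + 4·-2 + 1·-1.

-2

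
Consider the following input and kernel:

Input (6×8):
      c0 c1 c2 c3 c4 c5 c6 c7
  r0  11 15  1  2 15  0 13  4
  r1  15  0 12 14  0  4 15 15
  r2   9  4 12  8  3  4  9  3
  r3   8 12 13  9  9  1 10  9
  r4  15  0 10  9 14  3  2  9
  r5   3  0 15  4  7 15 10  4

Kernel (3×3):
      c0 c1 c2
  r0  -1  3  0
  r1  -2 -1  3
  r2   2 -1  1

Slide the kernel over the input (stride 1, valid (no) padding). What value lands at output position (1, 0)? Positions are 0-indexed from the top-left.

16

The receptive field on the input at this output position is [15 0 12 / 9 4 12 / 8 12 13]. Elementwise product with the kernel and sum: 15·-1 + 0·3 + 9·-2 + 4·-1 + 12·3 + 8·2 + 12·-1 + 13·1.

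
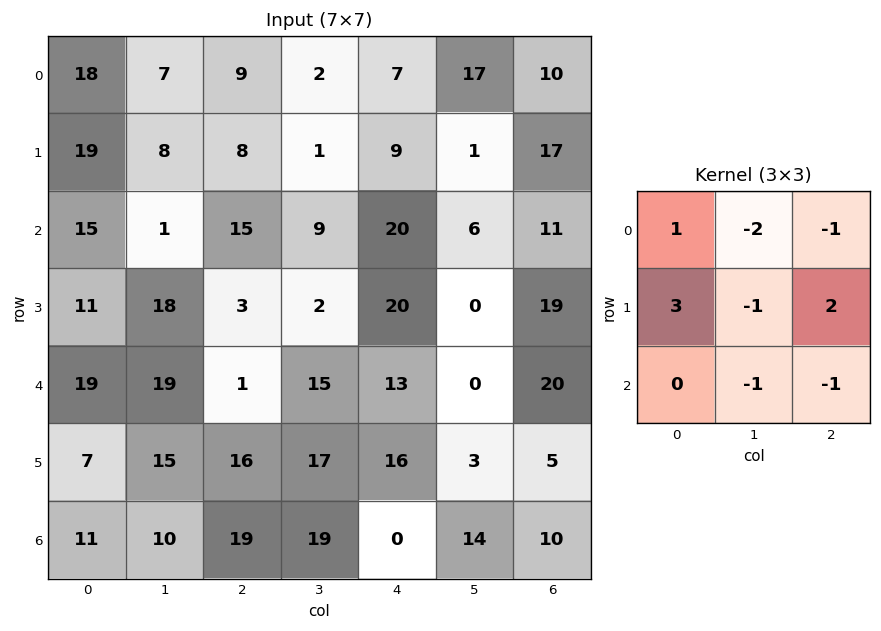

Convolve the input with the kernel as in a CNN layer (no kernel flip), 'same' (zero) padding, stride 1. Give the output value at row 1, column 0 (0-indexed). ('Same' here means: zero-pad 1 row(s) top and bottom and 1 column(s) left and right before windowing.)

-62

The receptive field on the zero-padded input at this output position is [0 18 7 / 0 19 8 / 0 15 1]. Elementwise product with the kernel and sum: 0·1 + 18·-2 + 7·-1 + 0·3 + 19·-1 + 8·2 + 15·-1 + 1·-1.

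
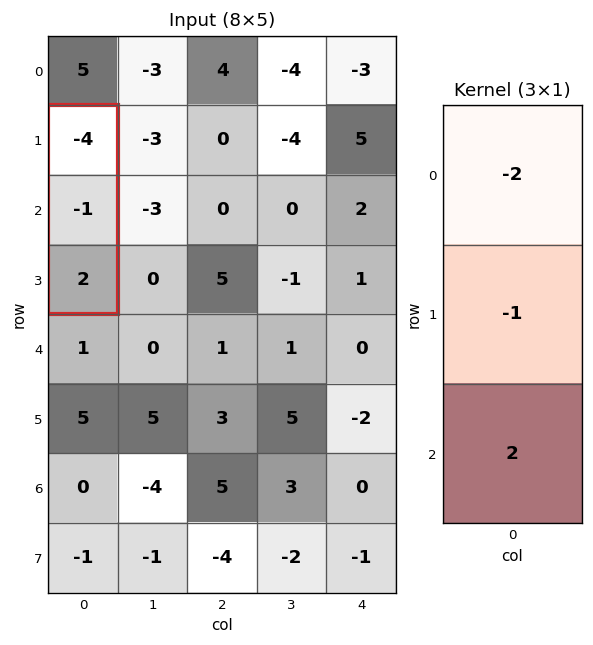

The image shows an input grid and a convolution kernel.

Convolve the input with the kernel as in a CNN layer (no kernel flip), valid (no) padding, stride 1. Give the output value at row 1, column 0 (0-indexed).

The receptive field on the input at this output position is [-4 / -1 / 2]. Elementwise product with the kernel and sum: -4·-2 + -1·-1 + 2·2.

13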